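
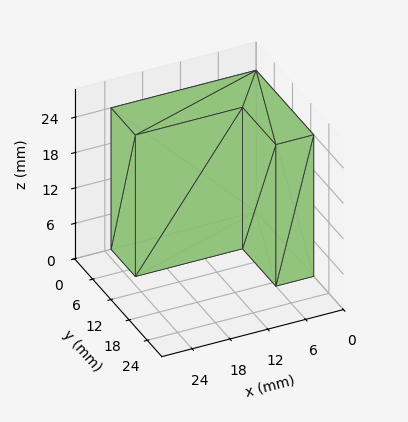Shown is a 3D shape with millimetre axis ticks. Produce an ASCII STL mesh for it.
Reading the render: the shape is an L-shaped prism: outer 23 × 19 mm, arm thicknesses ≈ 8 mm (horizontal) and 6 mm (vertical), extruded 24 mm in z (dimensions read to the nearest mm from the axis ticks). For the STL, each face is triangulated and given an outward normal.

solid part
  facet normal 0.0000 0.0000 -1.0000
    outer loop
      vertex 23.0 8.0 0.0
      vertex 23.0 0.0 0.0
      vertex 0.0 0.0 0.0
    endloop
  endfacet
  facet normal 0.0000 0.0000 -1.0000
    outer loop
      vertex 6.0 8.0 0.0
      vertex 23.0 8.0 0.0
      vertex 0.0 0.0 0.0
    endloop
  endfacet
  facet normal 0.0000 0.0000 -1.0000
    outer loop
      vertex 6.0 19.0 0.0
      vertex 6.0 8.0 0.0
      vertex 0.0 0.0 0.0
    endloop
  endfacet
  facet normal 0.0000 0.0000 -1.0000
    outer loop
      vertex 0.0 19.0 0.0
      vertex 6.0 19.0 0.0
      vertex 0.0 0.0 0.0
    endloop
  endfacet
  facet normal 0.0000 0.0000 1.0000
    outer loop
      vertex 0.0 0.0 24.0
      vertex 23.0 0.0 24.0
      vertex 23.0 8.0 24.0
    endloop
  endfacet
  facet normal 0.0000 0.0000 1.0000
    outer loop
      vertex 0.0 0.0 24.0
      vertex 23.0 8.0 24.0
      vertex 6.0 8.0 24.0
    endloop
  endfacet
  facet normal 0.0000 0.0000 1.0000
    outer loop
      vertex 0.0 0.0 24.0
      vertex 6.0 8.0 24.0
      vertex 6.0 19.0 24.0
    endloop
  endfacet
  facet normal 0.0000 0.0000 1.0000
    outer loop
      vertex 0.0 0.0 24.0
      vertex 6.0 19.0 24.0
      vertex 0.0 19.0 24.0
    endloop
  endfacet
  facet normal 0.0000 -1.0000 0.0000
    outer loop
      vertex 0.0 0.0 0.0
      vertex 23.0 0.0 0.0
      vertex 23.0 0.0 24.0
    endloop
  endfacet
  facet normal 0.0000 -1.0000 0.0000
    outer loop
      vertex 0.0 0.0 0.0
      vertex 23.0 0.0 24.0
      vertex 0.0 0.0 24.0
    endloop
  endfacet
  facet normal 1.0000 0.0000 0.0000
    outer loop
      vertex 23.0 0.0 0.0
      vertex 23.0 8.0 0.0
      vertex 23.0 8.0 24.0
    endloop
  endfacet
  facet normal 1.0000 0.0000 0.0000
    outer loop
      vertex 23.0 0.0 0.0
      vertex 23.0 8.0 24.0
      vertex 23.0 0.0 24.0
    endloop
  endfacet
  facet normal 0.0000 1.0000 0.0000
    outer loop
      vertex 23.0 8.0 0.0
      vertex 6.0 8.0 0.0
      vertex 6.0 8.0 24.0
    endloop
  endfacet
  facet normal 0.0000 1.0000 0.0000
    outer loop
      vertex 23.0 8.0 0.0
      vertex 6.0 8.0 24.0
      vertex 23.0 8.0 24.0
    endloop
  endfacet
  facet normal 1.0000 0.0000 0.0000
    outer loop
      vertex 6.0 8.0 0.0
      vertex 6.0 19.0 0.0
      vertex 6.0 19.0 24.0
    endloop
  endfacet
  facet normal 1.0000 0.0000 0.0000
    outer loop
      vertex 6.0 8.0 0.0
      vertex 6.0 19.0 24.0
      vertex 6.0 8.0 24.0
    endloop
  endfacet
  facet normal 0.0000 1.0000 0.0000
    outer loop
      vertex 6.0 19.0 0.0
      vertex 0.0 19.0 0.0
      vertex 0.0 19.0 24.0
    endloop
  endfacet
  facet normal 0.0000 1.0000 0.0000
    outer loop
      vertex 6.0 19.0 0.0
      vertex 0.0 19.0 24.0
      vertex 6.0 19.0 24.0
    endloop
  endfacet
  facet normal -1.0000 0.0000 0.0000
    outer loop
      vertex 0.0 19.0 0.0
      vertex 0.0 0.0 0.0
      vertex 0.0 0.0 24.0
    endloop
  endfacet
  facet normal -1.0000 0.0000 0.0000
    outer loop
      vertex 0.0 19.0 0.0
      vertex 0.0 0.0 24.0
      vertex 0.0 19.0 24.0
    endloop
  endfacet
endsolid part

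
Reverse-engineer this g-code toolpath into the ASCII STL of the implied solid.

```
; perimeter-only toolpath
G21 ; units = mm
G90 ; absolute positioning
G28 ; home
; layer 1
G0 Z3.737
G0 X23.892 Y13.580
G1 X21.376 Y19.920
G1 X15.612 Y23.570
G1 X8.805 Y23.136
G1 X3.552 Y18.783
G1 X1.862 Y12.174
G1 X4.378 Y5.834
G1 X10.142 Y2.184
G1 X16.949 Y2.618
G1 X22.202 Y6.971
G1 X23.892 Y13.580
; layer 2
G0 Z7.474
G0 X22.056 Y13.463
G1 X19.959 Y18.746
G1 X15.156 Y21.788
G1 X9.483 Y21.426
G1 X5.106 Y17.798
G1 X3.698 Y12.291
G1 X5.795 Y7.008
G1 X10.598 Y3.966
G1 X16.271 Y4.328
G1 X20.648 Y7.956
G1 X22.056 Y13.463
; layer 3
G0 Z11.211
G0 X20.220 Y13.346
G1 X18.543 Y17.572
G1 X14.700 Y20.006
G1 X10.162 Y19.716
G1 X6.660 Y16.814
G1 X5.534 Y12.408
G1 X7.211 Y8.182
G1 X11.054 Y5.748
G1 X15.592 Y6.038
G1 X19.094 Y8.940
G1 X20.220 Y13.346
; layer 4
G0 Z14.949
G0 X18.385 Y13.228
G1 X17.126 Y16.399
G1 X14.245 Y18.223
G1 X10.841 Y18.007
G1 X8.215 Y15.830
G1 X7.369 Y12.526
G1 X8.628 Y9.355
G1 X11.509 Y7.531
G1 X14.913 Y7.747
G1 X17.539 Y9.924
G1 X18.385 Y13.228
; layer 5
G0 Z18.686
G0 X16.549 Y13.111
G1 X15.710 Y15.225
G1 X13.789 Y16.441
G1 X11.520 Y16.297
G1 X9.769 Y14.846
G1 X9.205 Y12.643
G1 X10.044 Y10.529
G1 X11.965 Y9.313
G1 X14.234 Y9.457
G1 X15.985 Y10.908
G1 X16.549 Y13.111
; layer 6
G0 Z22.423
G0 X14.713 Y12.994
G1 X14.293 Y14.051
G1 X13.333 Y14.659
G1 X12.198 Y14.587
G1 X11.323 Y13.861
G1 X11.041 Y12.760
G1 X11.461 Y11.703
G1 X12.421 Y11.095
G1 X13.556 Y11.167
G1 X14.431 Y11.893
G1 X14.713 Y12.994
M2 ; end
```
solid part
  facet normal 0.0000 0.0000 -1.0000
    outer loop
      vertex 16.068 25.352 0.000
      vertex 22.792 21.094 0.000
      vertex 25.728 13.697 0.000
    endloop
  endfacet
  facet normal 0.0000 0.0000 -1.0000
    outer loop
      vertex 8.126 24.846 0.000
      vertex 16.068 25.352 0.000
      vertex 25.728 13.697 0.000
    endloop
  endfacet
  facet normal 0.0000 0.0000 -1.0000
    outer loop
      vertex 1.998 19.767 0.000
      vertex 8.126 24.846 0.000
      vertex 25.728 13.697 0.000
    endloop
  endfacet
  facet normal 0.0000 0.0000 -1.0000
    outer loop
      vertex 0.026 12.057 0.000
      vertex 1.998 19.767 0.000
      vertex 25.728 13.697 0.000
    endloop
  endfacet
  facet normal 0.0000 0.0000 -1.0000
    outer loop
      vertex 2.962 4.660 0.000
      vertex 0.026 12.057 0.000
      vertex 25.728 13.697 0.000
    endloop
  endfacet
  facet normal 0.0000 0.0000 -1.0000
    outer loop
      vertex 9.686 0.402 0.000
      vertex 2.962 4.660 0.000
      vertex 25.728 13.697 0.000
    endloop
  endfacet
  facet normal 0.0000 0.0000 -1.0000
    outer loop
      vertex 17.628 0.908 0.000
      vertex 9.686 0.402 0.000
      vertex 25.728 13.697 0.000
    endloop
  endfacet
  facet normal 0.0000 0.0000 -1.0000
    outer loop
      vertex 23.756 5.987 0.000
      vertex 17.628 0.908 0.000
      vertex 25.728 13.697 0.000
    endloop
  endfacet
  facet normal 0.8418 0.3341 0.4240
    outer loop
      vertex 25.728 13.697 0.000
      vertex 22.792 21.094 0.000
      vertex 12.877 12.877 26.160
    endloop
  endfacet
  facet normal 0.4845 0.7652 0.4240
    outer loop
      vertex 22.792 21.094 0.000
      vertex 16.068 25.352 0.000
      vertex 12.877 12.877 26.160
    endloop
  endfacet
  facet normal -0.0576 0.9038 0.4240
    outer loop
      vertex 16.068 25.352 0.000
      vertex 8.126 24.846 0.000
      vertex 12.877 12.877 26.160
    endloop
  endfacet
  facet normal -0.5779 0.6973 0.4240
    outer loop
      vertex 8.126 24.846 0.000
      vertex 1.998 19.767 0.000
      vertex 12.877 12.877 26.160
    endloop
  endfacet
  facet normal -0.8774 0.2244 0.4240
    outer loop
      vertex 1.998 19.767 0.000
      vertex 0.026 12.057 0.000
      vertex 12.877 12.877 26.160
    endloop
  endfacet
  facet normal -0.8418 -0.3341 0.4240
    outer loop
      vertex 0.026 12.057 0.000
      vertex 2.962 4.660 0.000
      vertex 12.877 12.877 26.160
    endloop
  endfacet
  facet normal -0.4845 -0.7652 0.4240
    outer loop
      vertex 2.962 4.660 0.000
      vertex 9.686 0.402 0.000
      vertex 12.877 12.877 26.160
    endloop
  endfacet
  facet normal 0.0576 -0.9038 0.4240
    outer loop
      vertex 9.686 0.402 0.000
      vertex 17.628 0.908 0.000
      vertex 12.877 12.877 26.160
    endloop
  endfacet
  facet normal 0.5779 -0.6973 0.4240
    outer loop
      vertex 17.628 0.908 0.000
      vertex 23.756 5.987 0.000
      vertex 12.877 12.877 26.160
    endloop
  endfacet
  facet normal 0.8774 -0.2244 0.4240
    outer loop
      vertex 23.756 5.987 0.000
      vertex 25.728 13.697 0.000
      vertex 12.877 12.877 26.160
    endloop
  endfacet
endsolid part

The G0 Z moves step by Δz≈3.737 mm. The G1 loops shrink linearly with z, so the solid tapers from its base footprint up to z≈26.2. Closing with a flat bottom cap and the tapered top and triangulating gives 18 facets — a regular 10-sided pyramid, base circumscribed radius ≈ 12.9 mm, apex at z ≈ 26.2 mm.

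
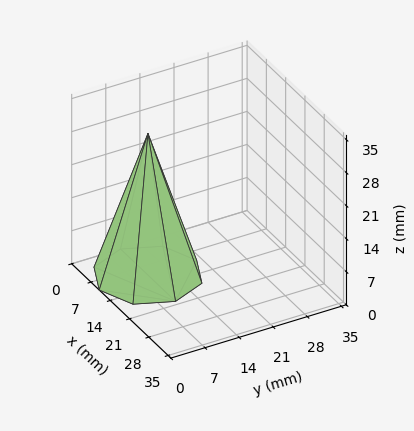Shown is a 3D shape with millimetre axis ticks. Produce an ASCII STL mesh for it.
Reading the render: the shape is a regular 8-sided pyramid, base circumscribed radius ≈ 10 mm, apex at z ≈ 30 mm (dimensions read to the nearest mm from the axis ticks). For the STL, each face is triangulated and given an outward normal.

solid part
  facet normal 0.0000 0.0000 -1.0000
    outer loop
      vertex 10.00 20.00 0.00
      vertex 17.07 17.07 0.00
      vertex 20.00 10.00 0.00
    endloop
  endfacet
  facet normal 0.0000 0.0000 -1.0000
    outer loop
      vertex 2.93 17.07 0.00
      vertex 10.00 20.00 0.00
      vertex 20.00 10.00 0.00
    endloop
  endfacet
  facet normal 0.0000 0.0000 -1.0000
    outer loop
      vertex 0.00 10.00 0.00
      vertex 2.93 17.07 0.00
      vertex 20.00 10.00 0.00
    endloop
  endfacet
  facet normal 0.0000 0.0000 -1.0000
    outer loop
      vertex 2.93 2.93 0.00
      vertex 0.00 10.00 0.00
      vertex 20.00 10.00 0.00
    endloop
  endfacet
  facet normal 0.0000 0.0000 -1.0000
    outer loop
      vertex 10.00 0.00 0.00
      vertex 2.93 2.93 0.00
      vertex 20.00 10.00 0.00
    endloop
  endfacet
  facet normal 0.0000 0.0000 -1.0000
    outer loop
      vertex 17.07 2.93 0.00
      vertex 10.00 0.00 0.00
      vertex 20.00 10.00 0.00
    endloop
  endfacet
  facet normal 0.8829 0.3659 0.2943
    outer loop
      vertex 20.00 10.00 0.00
      vertex 17.07 17.07 0.00
      vertex 10.00 10.00 30.00
    endloop
  endfacet
  facet normal 0.3659 0.8829 0.2943
    outer loop
      vertex 17.07 17.07 0.00
      vertex 10.00 20.00 0.00
      vertex 10.00 10.00 30.00
    endloop
  endfacet
  facet normal -0.3659 0.8829 0.2943
    outer loop
      vertex 10.00 20.00 0.00
      vertex 2.93 17.07 0.00
      vertex 10.00 10.00 30.00
    endloop
  endfacet
  facet normal -0.8829 0.3659 0.2943
    outer loop
      vertex 2.93 17.07 0.00
      vertex 0.00 10.00 0.00
      vertex 10.00 10.00 30.00
    endloop
  endfacet
  facet normal -0.8829 -0.3659 0.2943
    outer loop
      vertex 0.00 10.00 0.00
      vertex 2.93 2.93 0.00
      vertex 10.00 10.00 30.00
    endloop
  endfacet
  facet normal -0.3659 -0.8829 0.2943
    outer loop
      vertex 2.93 2.93 0.00
      vertex 10.00 0.00 0.00
      vertex 10.00 10.00 30.00
    endloop
  endfacet
  facet normal 0.3659 -0.8829 0.2943
    outer loop
      vertex 10.00 0.00 0.00
      vertex 17.07 2.93 0.00
      vertex 10.00 10.00 30.00
    endloop
  endfacet
  facet normal 0.8829 -0.3659 0.2943
    outer loop
      vertex 17.07 2.93 0.00
      vertex 20.00 10.00 0.00
      vertex 10.00 10.00 30.00
    endloop
  endfacet
endsolid part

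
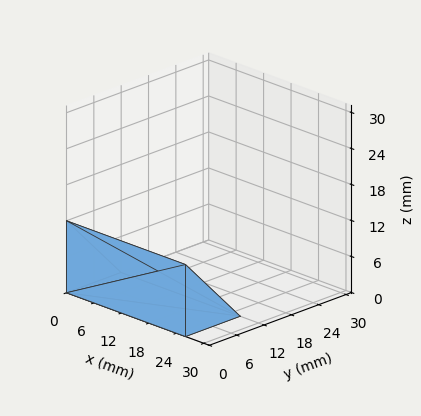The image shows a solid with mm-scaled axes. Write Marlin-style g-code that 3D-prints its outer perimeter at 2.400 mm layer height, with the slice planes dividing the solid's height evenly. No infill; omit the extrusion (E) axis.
Reading the render: the shape is a wedge (ramp): 26 × 12 mm base, rising to 12 mm along the y=0 edge and sloping linearly to z=0 at y=12 (dimensions read to the nearest mm from the axis ticks). For the g-code, the solid's height is divided into equal slices at the stated Δz and each level perimeter traced with G1 moves after a G0 lift.

; perimeter-only toolpath
G21 ; units = mm
G90 ; absolute positioning
G28 ; home
; layer 1
G0 Z2.400
G0 X0.000 Y0.000
G1 X26.000 Y0.000
G1 X26.000 Y9.600
G1 X0.000 Y9.600
G1 X0.000 Y0.000
; layer 2
G0 Z4.800
G0 X0.000 Y0.000
G1 X26.000 Y0.000
G1 X26.000 Y7.200
G1 X0.000 Y7.200
G1 X0.000 Y0.000
; layer 3
G0 Z7.200
G0 X0.000 Y0.000
G1 X26.000 Y0.000
G1 X26.000 Y4.800
G1 X0.000 Y4.800
G1 X0.000 Y0.000
; layer 4
G0 Z9.600
G0 X0.000 Y0.000
G1 X26.000 Y0.000
G1 X26.000 Y2.400
G1 X0.000 Y2.400
G1 X0.000 Y0.000
M2 ; end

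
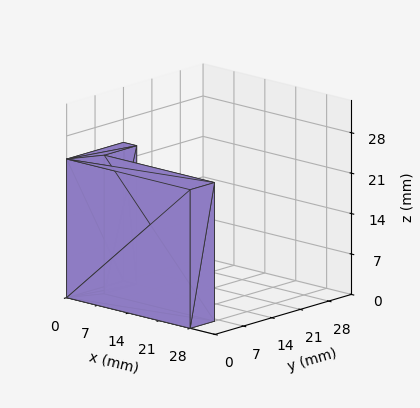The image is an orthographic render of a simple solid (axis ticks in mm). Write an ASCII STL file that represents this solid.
Reading the render: the shape is an L-shaped prism: outer 28 × 14 mm, arm thicknesses ≈ 6 mm (horizontal) and 3 mm (vertical), extruded 24 mm in z (dimensions read to the nearest mm from the axis ticks). For the STL, each face is triangulated and given an outward normal.

solid part
  facet normal 0.0000 0.0000 -1.0000
    outer loop
      vertex 28.00 6.00 0.00
      vertex 28.00 0.00 0.00
      vertex 0.00 0.00 0.00
    endloop
  endfacet
  facet normal 0.0000 0.0000 -1.0000
    outer loop
      vertex 3.00 6.00 0.00
      vertex 28.00 6.00 0.00
      vertex 0.00 0.00 0.00
    endloop
  endfacet
  facet normal 0.0000 0.0000 -1.0000
    outer loop
      vertex 3.00 14.00 0.00
      vertex 3.00 6.00 0.00
      vertex 0.00 0.00 0.00
    endloop
  endfacet
  facet normal 0.0000 0.0000 -1.0000
    outer loop
      vertex 0.00 14.00 0.00
      vertex 3.00 14.00 0.00
      vertex 0.00 0.00 0.00
    endloop
  endfacet
  facet normal 0.0000 0.0000 1.0000
    outer loop
      vertex 0.00 0.00 24.00
      vertex 28.00 0.00 24.00
      vertex 28.00 6.00 24.00
    endloop
  endfacet
  facet normal 0.0000 0.0000 1.0000
    outer loop
      vertex 0.00 0.00 24.00
      vertex 28.00 6.00 24.00
      vertex 3.00 6.00 24.00
    endloop
  endfacet
  facet normal 0.0000 0.0000 1.0000
    outer loop
      vertex 0.00 0.00 24.00
      vertex 3.00 6.00 24.00
      vertex 3.00 14.00 24.00
    endloop
  endfacet
  facet normal 0.0000 0.0000 1.0000
    outer loop
      vertex 0.00 0.00 24.00
      vertex 3.00 14.00 24.00
      vertex 0.00 14.00 24.00
    endloop
  endfacet
  facet normal 0.0000 -1.0000 0.0000
    outer loop
      vertex 0.00 0.00 0.00
      vertex 28.00 0.00 0.00
      vertex 28.00 0.00 24.00
    endloop
  endfacet
  facet normal 0.0000 -1.0000 0.0000
    outer loop
      vertex 0.00 0.00 0.00
      vertex 28.00 0.00 24.00
      vertex 0.00 0.00 24.00
    endloop
  endfacet
  facet normal 1.0000 0.0000 0.0000
    outer loop
      vertex 28.00 0.00 0.00
      vertex 28.00 6.00 0.00
      vertex 28.00 6.00 24.00
    endloop
  endfacet
  facet normal 1.0000 0.0000 0.0000
    outer loop
      vertex 28.00 0.00 0.00
      vertex 28.00 6.00 24.00
      vertex 28.00 0.00 24.00
    endloop
  endfacet
  facet normal 0.0000 1.0000 0.0000
    outer loop
      vertex 28.00 6.00 0.00
      vertex 3.00 6.00 0.00
      vertex 3.00 6.00 24.00
    endloop
  endfacet
  facet normal 0.0000 1.0000 0.0000
    outer loop
      vertex 28.00 6.00 0.00
      vertex 3.00 6.00 24.00
      vertex 28.00 6.00 24.00
    endloop
  endfacet
  facet normal 1.0000 0.0000 0.0000
    outer loop
      vertex 3.00 6.00 0.00
      vertex 3.00 14.00 0.00
      vertex 3.00 14.00 24.00
    endloop
  endfacet
  facet normal 1.0000 0.0000 0.0000
    outer loop
      vertex 3.00 6.00 0.00
      vertex 3.00 14.00 24.00
      vertex 3.00 6.00 24.00
    endloop
  endfacet
  facet normal 0.0000 1.0000 0.0000
    outer loop
      vertex 3.00 14.00 0.00
      vertex 0.00 14.00 0.00
      vertex 0.00 14.00 24.00
    endloop
  endfacet
  facet normal 0.0000 1.0000 0.0000
    outer loop
      vertex 3.00 14.00 0.00
      vertex 0.00 14.00 24.00
      vertex 3.00 14.00 24.00
    endloop
  endfacet
  facet normal -1.0000 0.0000 0.0000
    outer loop
      vertex 0.00 14.00 0.00
      vertex 0.00 0.00 0.00
      vertex 0.00 0.00 24.00
    endloop
  endfacet
  facet normal -1.0000 0.0000 0.0000
    outer loop
      vertex 0.00 14.00 0.00
      vertex 0.00 0.00 24.00
      vertex 0.00 14.00 24.00
    endloop
  endfacet
endsolid part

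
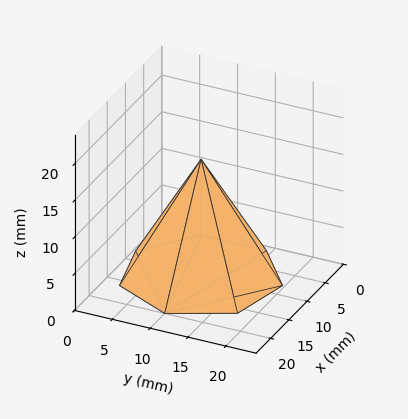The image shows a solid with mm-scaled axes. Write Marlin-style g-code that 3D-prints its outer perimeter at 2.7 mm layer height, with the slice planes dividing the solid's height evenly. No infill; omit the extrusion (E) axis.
Reading the render: the shape is a regular 7-sided pyramid, base circumscribed radius ≈ 10 mm, apex at z ≈ 16 mm (dimensions read to the nearest mm from the axis ticks). For the g-code, the solid's height is divided into equal slices at the stated Δz and each level perimeter traced with G1 moves after a G0 lift.

; perimeter-only toolpath
G21 ; units = mm
G90 ; absolute positioning
G28 ; home
; layer 1
G0 Z2.7
G0 X18.3 Y10.0
G1 X15.2 Y16.5
G1 X8.2 Y18.1
G1 X2.5 Y13.6
G1 X2.5 Y6.4
G1 X8.2 Y1.9
G1 X15.2 Y3.5
G1 X18.3 Y10.0
; layer 2
G0 Z5.3
G0 X16.7 Y10.0
G1 X14.1 Y15.2
G1 X8.5 Y16.5
G1 X4.0 Y12.9
G1 X4.0 Y7.1
G1 X8.5 Y3.5
G1 X14.1 Y4.8
G1 X16.7 Y10.0
; layer 3
G0 Z8.0
G0 X15.0 Y10.0
G1 X13.1 Y13.9
G1 X8.9 Y14.8
G1 X5.5 Y12.2
G1 X5.5 Y7.8
G1 X8.9 Y5.2
G1 X13.1 Y6.1
G1 X15.0 Y10.0
; layer 4
G0 Z10.7
G0 X13.3 Y10.0
G1 X12.1 Y12.6
G1 X9.3 Y13.2
G1 X7.0 Y11.4
G1 X7.0 Y8.6
G1 X9.3 Y6.8
G1 X12.1 Y7.4
G1 X13.3 Y10.0
; layer 5
G0 Z13.3
G0 X11.7 Y10.0
G1 X11.0 Y11.3
G1 X9.6 Y11.6
G1 X8.5 Y10.7
G1 X8.5 Y9.3
G1 X9.6 Y8.4
G1 X11.0 Y8.7
G1 X11.7 Y10.0
M2 ; end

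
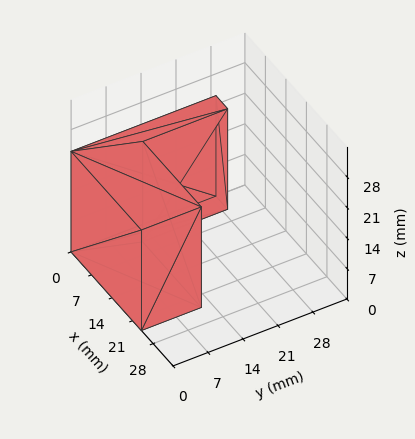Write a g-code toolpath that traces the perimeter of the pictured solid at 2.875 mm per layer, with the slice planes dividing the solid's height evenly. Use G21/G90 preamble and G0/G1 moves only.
Reading the render: the shape is an L-shaped prism: outer 24 × 29 mm, arm thicknesses ≈ 12 mm (horizontal) and 4 mm (vertical), extruded 23 mm in z (dimensions read to the nearest mm from the axis ticks). For the g-code, the solid's height is divided into equal slices at the stated Δz and each level perimeter traced with G1 moves after a G0 lift.

; perimeter-only toolpath
G21 ; units = mm
G90 ; absolute positioning
G28 ; home
; layer 1
G0 Z2.875
G0 X0.000 Y0.000
G1 X24.000 Y0.000
G1 X24.000 Y12.000
G1 X4.000 Y12.000
G1 X4.000 Y29.000
G1 X0.000 Y29.000
G1 X0.000 Y0.000
; layer 2
G0 Z5.750
G0 X0.000 Y0.000
G1 X24.000 Y0.000
G1 X24.000 Y12.000
G1 X4.000 Y12.000
G1 X4.000 Y29.000
G1 X0.000 Y29.000
G1 X0.000 Y0.000
; layer 3
G0 Z8.625
G0 X0.000 Y0.000
G1 X24.000 Y0.000
G1 X24.000 Y12.000
G1 X4.000 Y12.000
G1 X4.000 Y29.000
G1 X0.000 Y29.000
G1 X0.000 Y0.000
; layer 4
G0 Z11.500
G0 X0.000 Y0.000
G1 X24.000 Y0.000
G1 X24.000 Y12.000
G1 X4.000 Y12.000
G1 X4.000 Y29.000
G1 X0.000 Y29.000
G1 X0.000 Y0.000
; layer 5
G0 Z14.375
G0 X0.000 Y0.000
G1 X24.000 Y0.000
G1 X24.000 Y12.000
G1 X4.000 Y12.000
G1 X4.000 Y29.000
G1 X0.000 Y29.000
G1 X0.000 Y0.000
; layer 6
G0 Z17.250
G0 X0.000 Y0.000
G1 X24.000 Y0.000
G1 X24.000 Y12.000
G1 X4.000 Y12.000
G1 X4.000 Y29.000
G1 X0.000 Y29.000
G1 X0.000 Y0.000
; layer 7
G0 Z20.125
G0 X0.000 Y0.000
G1 X24.000 Y0.000
G1 X24.000 Y12.000
G1 X4.000 Y12.000
G1 X4.000 Y29.000
G1 X0.000 Y29.000
G1 X0.000 Y0.000
; layer 8
G0 Z23.000
G0 X0.000 Y0.000
G1 X24.000 Y0.000
G1 X24.000 Y12.000
G1 X4.000 Y12.000
G1 X4.000 Y29.000
G1 X0.000 Y29.000
G1 X0.000 Y0.000
M2 ; end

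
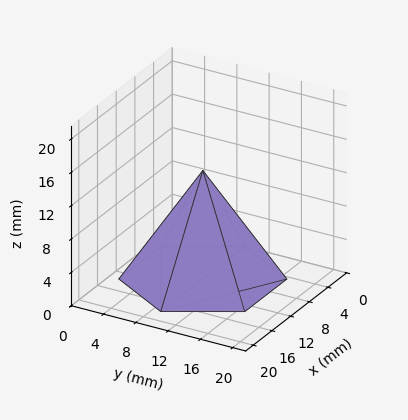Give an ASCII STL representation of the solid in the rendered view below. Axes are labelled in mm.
Reading the render: the shape is a regular 6-sided pyramid, base circumscribed radius ≈ 9 mm, apex at z ≈ 13 mm (dimensions read to the nearest mm from the axis ticks). For the STL, each face is triangulated and given an outward normal.

solid part
  facet normal 0.0000 0.0000 -1.0000
    outer loop
      vertex 4.500 16.794 0.000
      vertex 13.500 16.794 0.000
      vertex 18.000 9.000 0.000
    endloop
  endfacet
  facet normal 0.0000 0.0000 -1.0000
    outer loop
      vertex 0.000 9.000 0.000
      vertex 4.500 16.794 0.000
      vertex 18.000 9.000 0.000
    endloop
  endfacet
  facet normal 0.0000 0.0000 -1.0000
    outer loop
      vertex 4.500 1.206 0.000
      vertex 0.000 9.000 0.000
      vertex 18.000 9.000 0.000
    endloop
  endfacet
  facet normal 0.0000 0.0000 -1.0000
    outer loop
      vertex 13.500 1.206 0.000
      vertex 4.500 1.206 0.000
      vertex 18.000 9.000 0.000
    endloop
  endfacet
  facet normal 0.7428 0.4288 0.5142
    outer loop
      vertex 18.000 9.000 0.000
      vertex 13.500 16.794 0.000
      vertex 9.000 9.000 13.000
    endloop
  endfacet
  facet normal 0.0000 0.8577 0.5142
    outer loop
      vertex 13.500 16.794 0.000
      vertex 4.500 16.794 0.000
      vertex 9.000 9.000 13.000
    endloop
  endfacet
  facet normal -0.7428 0.4288 0.5142
    outer loop
      vertex 4.500 16.794 0.000
      vertex 0.000 9.000 0.000
      vertex 9.000 9.000 13.000
    endloop
  endfacet
  facet normal -0.7428 -0.4288 0.5142
    outer loop
      vertex 0.000 9.000 0.000
      vertex 4.500 1.206 0.000
      vertex 9.000 9.000 13.000
    endloop
  endfacet
  facet normal 0.0000 -0.8577 0.5142
    outer loop
      vertex 4.500 1.206 0.000
      vertex 13.500 1.206 0.000
      vertex 9.000 9.000 13.000
    endloop
  endfacet
  facet normal 0.7428 -0.4288 0.5142
    outer loop
      vertex 13.500 1.206 0.000
      vertex 18.000 9.000 0.000
      vertex 9.000 9.000 13.000
    endloop
  endfacet
endsolid part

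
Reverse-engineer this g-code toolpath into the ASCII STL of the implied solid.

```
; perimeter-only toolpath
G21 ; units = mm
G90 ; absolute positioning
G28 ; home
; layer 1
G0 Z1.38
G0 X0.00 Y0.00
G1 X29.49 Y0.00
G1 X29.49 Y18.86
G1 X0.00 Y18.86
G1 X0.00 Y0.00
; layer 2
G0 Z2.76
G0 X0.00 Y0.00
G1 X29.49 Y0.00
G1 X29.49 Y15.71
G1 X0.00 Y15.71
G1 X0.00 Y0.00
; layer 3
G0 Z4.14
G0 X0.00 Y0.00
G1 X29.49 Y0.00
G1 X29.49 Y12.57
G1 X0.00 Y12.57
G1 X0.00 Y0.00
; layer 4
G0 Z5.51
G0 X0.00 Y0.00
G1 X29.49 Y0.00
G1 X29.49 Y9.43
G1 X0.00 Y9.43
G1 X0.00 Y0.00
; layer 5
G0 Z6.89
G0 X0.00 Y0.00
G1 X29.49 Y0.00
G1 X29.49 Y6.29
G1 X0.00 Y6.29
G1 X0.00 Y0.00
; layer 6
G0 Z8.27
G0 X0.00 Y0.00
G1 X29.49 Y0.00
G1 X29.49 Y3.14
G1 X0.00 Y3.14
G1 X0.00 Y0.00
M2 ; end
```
solid part
  facet normal 0.0000 0.0000 -1.0000
    outer loop
      vertex 29.49 22.00 0.00
      vertex 29.49 0.00 0.00
      vertex 0.00 0.00 0.00
    endloop
  endfacet
  facet normal 0.0000 0.0000 -1.0000
    outer loop
      vertex 0.00 22.00 0.00
      vertex 29.49 22.00 0.00
      vertex 0.00 0.00 0.00
    endloop
  endfacet
  facet normal 0.0000 -1.0000 0.0000
    outer loop
      vertex 0.00 0.00 0.00
      vertex 29.49 0.00 0.00
      vertex 29.49 0.00 9.65
    endloop
  endfacet
  facet normal 0.0000 -1.0000 0.0000
    outer loop
      vertex 0.00 0.00 0.00
      vertex 29.49 0.00 9.65
      vertex 0.00 0.00 9.65
    endloop
  endfacet
  facet normal 0.0000 0.4017 0.9158
    outer loop
      vertex 0.00 0.00 9.65
      vertex 29.49 0.00 9.65
      vertex 29.49 22.00 0.00
    endloop
  endfacet
  facet normal 0.0000 0.4017 0.9158
    outer loop
      vertex 0.00 0.00 9.65
      vertex 29.49 22.00 0.00
      vertex 0.00 22.00 0.00
    endloop
  endfacet
  facet normal -1.0000 0.0000 0.0000
    outer loop
      vertex 0.00 0.00 9.65
      vertex 0.00 22.00 0.00
      vertex 0.00 0.00 0.00
    endloop
  endfacet
  facet normal 1.0000 0.0000 0.0000
    outer loop
      vertex 29.49 0.00 0.00
      vertex 29.49 22.00 0.00
      vertex 29.49 0.00 9.65
    endloop
  endfacet
endsolid part

The G0 Z moves step by Δz≈1.38 mm. The G1 loops shrink linearly with z, so the solid tapers from its base footprint up to z≈9.65. Closing with a flat bottom cap and the tapered top and triangulating gives 8 facets — a wedge (ramp): 29.5 × 22 mm base, rising to 9.65 mm along the y=0 edge and sloping linearly to z=0 at y=22.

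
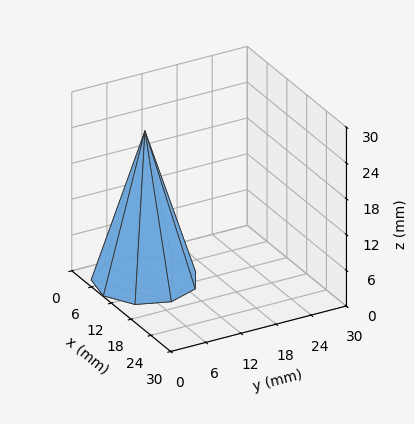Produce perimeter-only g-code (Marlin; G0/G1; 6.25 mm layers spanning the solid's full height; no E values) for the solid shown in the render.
Reading the render: the shape is a regular 9-sided pyramid, base circumscribed radius ≈ 8 mm, apex at z ≈ 25 mm (dimensions read to the nearest mm from the axis ticks). For the g-code, the solid's height is divided into equal slices at the stated Δz and each level perimeter traced with G1 moves after a G0 lift.

; perimeter-only toolpath
G21 ; units = mm
G90 ; absolute positioning
G28 ; home
; layer 1
G0 Z6.25
G0 X14.00 Y8.00
G1 X12.60 Y11.86
G1 X9.04 Y13.91
G1 X5.00 Y13.20
G1 X2.36 Y10.05
G1 X2.36 Y5.95
G1 X5.00 Y2.80
G1 X9.04 Y2.09
G1 X12.60 Y4.14
G1 X14.00 Y8.00
; layer 2
G0 Z12.50
G0 X12.00 Y8.00
G1 X11.07 Y10.57
G1 X8.70 Y11.94
G1 X6.00 Y11.46
G1 X4.24 Y9.37
G1 X4.24 Y6.63
G1 X6.00 Y4.54
G1 X8.70 Y4.06
G1 X11.07 Y5.43
G1 X12.00 Y8.00
; layer 3
G0 Z18.75
G0 X10.00 Y8.00
G1 X9.53 Y9.29
G1 X8.35 Y9.97
G1 X7.00 Y9.73
G1 X6.12 Y8.69
G1 X6.12 Y7.31
G1 X7.00 Y6.27
G1 X8.35 Y6.03
G1 X9.53 Y6.71
G1 X10.00 Y8.00
M2 ; end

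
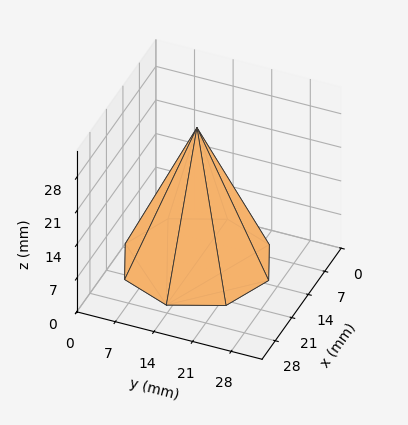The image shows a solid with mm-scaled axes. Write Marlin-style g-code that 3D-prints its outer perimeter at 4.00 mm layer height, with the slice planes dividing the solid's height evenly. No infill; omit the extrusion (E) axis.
Reading the render: the shape is a regular 8-sided pyramid, base circumscribed radius ≈ 13 mm, apex at z ≈ 28 mm (dimensions read to the nearest mm from the axis ticks). For the g-code, the solid's height is divided into equal slices at the stated Δz and each level perimeter traced with G1 moves after a G0 lift.

; perimeter-only toolpath
G21 ; units = mm
G90 ; absolute positioning
G28 ; home
; layer 1
G0 Z4.00
G0 X24.14 Y13.00
G1 X20.88 Y20.88
G1 X13.00 Y24.14
G1 X5.12 Y20.88
G1 X1.86 Y13.00
G1 X5.12 Y5.12
G1 X13.00 Y1.86
G1 X20.88 Y5.12
G1 X24.14 Y13.00
; layer 2
G0 Z8.00
G0 X22.29 Y13.00
G1 X19.56 Y19.56
G1 X13.00 Y22.29
G1 X6.44 Y19.56
G1 X3.71 Y13.00
G1 X6.44 Y6.44
G1 X13.00 Y3.71
G1 X19.56 Y6.44
G1 X22.29 Y13.00
; layer 3
G0 Z12.00
G0 X20.43 Y13.00
G1 X18.25 Y18.25
G1 X13.00 Y20.43
G1 X7.75 Y18.25
G1 X5.57 Y13.00
G1 X7.75 Y7.75
G1 X13.00 Y5.57
G1 X18.25 Y7.75
G1 X20.43 Y13.00
; layer 4
G0 Z16.00
G0 X18.57 Y13.00
G1 X16.94 Y16.94
G1 X13.00 Y18.57
G1 X9.06 Y16.94
G1 X7.43 Y13.00
G1 X9.06 Y9.06
G1 X13.00 Y7.43
G1 X16.94 Y9.06
G1 X18.57 Y13.00
; layer 5
G0 Z20.00
G0 X16.71 Y13.00
G1 X15.63 Y15.63
G1 X13.00 Y16.71
G1 X10.37 Y15.63
G1 X9.29 Y13.00
G1 X10.37 Y10.37
G1 X13.00 Y9.29
G1 X15.63 Y10.37
G1 X16.71 Y13.00
; layer 6
G0 Z24.00
G0 X14.86 Y13.00
G1 X14.31 Y14.31
G1 X13.00 Y14.86
G1 X11.69 Y14.31
G1 X11.14 Y13.00
G1 X11.69 Y11.69
G1 X13.00 Y11.14
G1 X14.31 Y11.69
G1 X14.86 Y13.00
M2 ; end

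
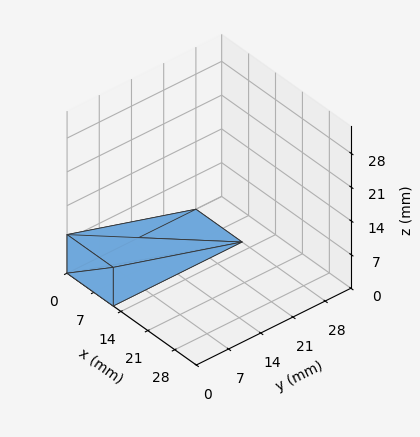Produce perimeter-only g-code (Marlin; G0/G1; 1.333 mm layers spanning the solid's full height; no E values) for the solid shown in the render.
Reading the render: the shape is a wedge (ramp): 12 × 28 mm base, rising to 8 mm along the y=0 edge and sloping linearly to z=0 at y=28 (dimensions read to the nearest mm from the axis ticks). For the g-code, the solid's height is divided into equal slices at the stated Δz and each level perimeter traced with G1 moves after a G0 lift.

; perimeter-only toolpath
G21 ; units = mm
G90 ; absolute positioning
G28 ; home
; layer 1
G0 Z1.333
G0 X0.000 Y0.000
G1 X12.000 Y0.000
G1 X12.000 Y23.333
G1 X0.000 Y23.333
G1 X0.000 Y0.000
; layer 2
G0 Z2.667
G0 X0.000 Y0.000
G1 X12.000 Y0.000
G1 X12.000 Y18.667
G1 X0.000 Y18.667
G1 X0.000 Y0.000
; layer 3
G0 Z4.000
G0 X0.000 Y0.000
G1 X12.000 Y0.000
G1 X12.000 Y14.000
G1 X0.000 Y14.000
G1 X0.000 Y0.000
; layer 4
G0 Z5.333
G0 X0.000 Y0.000
G1 X12.000 Y0.000
G1 X12.000 Y9.333
G1 X0.000 Y9.333
G1 X0.000 Y0.000
; layer 5
G0 Z6.667
G0 X0.000 Y0.000
G1 X12.000 Y0.000
G1 X12.000 Y4.667
G1 X0.000 Y4.667
G1 X0.000 Y0.000
M2 ; end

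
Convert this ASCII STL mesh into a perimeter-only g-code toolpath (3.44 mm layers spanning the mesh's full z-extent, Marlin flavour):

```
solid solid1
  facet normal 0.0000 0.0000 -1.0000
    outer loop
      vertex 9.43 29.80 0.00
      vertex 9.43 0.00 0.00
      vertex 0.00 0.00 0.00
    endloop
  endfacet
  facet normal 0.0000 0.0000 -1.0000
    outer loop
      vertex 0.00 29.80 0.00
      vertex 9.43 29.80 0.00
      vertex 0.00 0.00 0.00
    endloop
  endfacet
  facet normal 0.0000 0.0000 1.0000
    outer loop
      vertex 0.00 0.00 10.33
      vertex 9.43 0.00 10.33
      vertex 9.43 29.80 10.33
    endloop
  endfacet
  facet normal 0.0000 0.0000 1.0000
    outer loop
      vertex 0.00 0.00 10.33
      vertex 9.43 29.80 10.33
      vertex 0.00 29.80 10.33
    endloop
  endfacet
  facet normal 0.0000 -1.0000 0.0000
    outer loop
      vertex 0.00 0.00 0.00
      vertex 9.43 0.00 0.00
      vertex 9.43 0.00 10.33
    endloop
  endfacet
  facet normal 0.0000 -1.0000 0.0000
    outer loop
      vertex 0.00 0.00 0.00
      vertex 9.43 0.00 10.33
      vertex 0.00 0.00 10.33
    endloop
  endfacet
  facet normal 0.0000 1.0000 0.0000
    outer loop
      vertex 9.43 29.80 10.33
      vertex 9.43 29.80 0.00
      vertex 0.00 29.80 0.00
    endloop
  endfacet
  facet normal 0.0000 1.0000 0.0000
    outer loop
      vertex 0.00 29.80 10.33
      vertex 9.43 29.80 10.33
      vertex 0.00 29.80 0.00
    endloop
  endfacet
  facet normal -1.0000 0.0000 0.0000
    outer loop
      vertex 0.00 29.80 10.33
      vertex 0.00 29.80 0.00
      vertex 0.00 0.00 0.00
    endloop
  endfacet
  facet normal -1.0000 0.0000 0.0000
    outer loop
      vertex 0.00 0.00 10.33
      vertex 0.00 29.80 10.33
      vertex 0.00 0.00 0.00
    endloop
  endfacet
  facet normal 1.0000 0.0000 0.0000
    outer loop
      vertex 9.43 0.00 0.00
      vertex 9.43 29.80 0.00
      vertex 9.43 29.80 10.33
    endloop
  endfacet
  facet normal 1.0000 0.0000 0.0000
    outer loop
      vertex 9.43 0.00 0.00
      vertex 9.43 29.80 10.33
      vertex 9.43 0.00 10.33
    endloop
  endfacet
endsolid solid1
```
; perimeter-only toolpath
G21 ; units = mm
G90 ; absolute positioning
G28 ; home
; layer 1
G0 Z3.44
G0 X0.00 Y0.00
G1 X9.43 Y0.00
G1 X9.43 Y29.80
G1 X0.00 Y29.80
G1 X0.00 Y0.00
; layer 2
G0 Z6.89
G0 X0.00 Y0.00
G1 X9.43 Y0.00
G1 X9.43 Y29.80
G1 X0.00 Y29.80
G1 X0.00 Y0.00
; layer 3
G0 Z10.33
G0 X0.00 Y0.00
G1 X9.43 Y0.00
G1 X9.43 Y29.80
G1 X0.00 Y29.80
G1 X0.00 Y0.00
M2 ; end

The solid is a rectangular box, roughly 9.43 × 29.8 mm footprint and 10.3 mm tall. Slicing at Δz = 3.44 mm — 3 equal slices spanning the solid's height, so layer i sits at z = i·h/3 — gives 3 non-empty perimeters. Each is a 4-segment closed polygon; G0 lifts to the layer z and rapids to the start vertex, then G1 traces the edges.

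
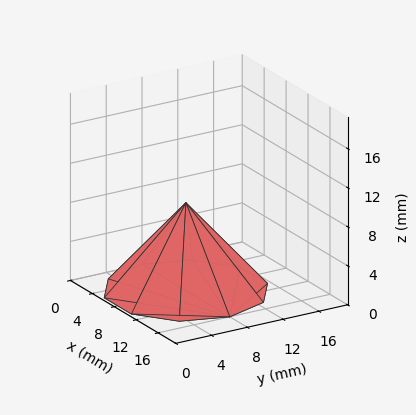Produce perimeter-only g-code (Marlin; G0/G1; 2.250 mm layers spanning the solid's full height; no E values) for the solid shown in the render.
Reading the render: the shape is a regular 10-sided pyramid, base circumscribed radius ≈ 8 mm, apex at z ≈ 9 mm (dimensions read to the nearest mm from the axis ticks). For the g-code, the solid's height is divided into equal slices at the stated Δz and each level perimeter traced with G1 moves after a G0 lift.

; perimeter-only toolpath
G21 ; units = mm
G90 ; absolute positioning
G28 ; home
; layer 1
G0 Z2.250
G0 X14.000 Y8.000
G1 X12.854 Y11.527
G1 X9.854 Y13.706
G1 X6.146 Y13.706
G1 X3.146 Y11.527
G1 X2.000 Y8.000
G1 X3.146 Y4.473
G1 X6.146 Y2.294
G1 X9.854 Y2.294
G1 X12.854 Y4.473
G1 X14.000 Y8.000
; layer 2
G0 Z4.500
G0 X12.000 Y8.000
G1 X11.236 Y10.351
G1 X9.236 Y11.804
G1 X6.764 Y11.804
G1 X4.764 Y10.351
G1 X4.000 Y8.000
G1 X4.764 Y5.649
G1 X6.764 Y4.196
G1 X9.236 Y4.196
G1 X11.236 Y5.649
G1 X12.000 Y8.000
; layer 3
G0 Z6.750
G0 X10.000 Y8.000
G1 X9.618 Y9.175
G1 X8.618 Y9.902
G1 X7.382 Y9.902
G1 X6.382 Y9.175
G1 X6.000 Y8.000
G1 X6.382 Y6.825
G1 X7.382 Y6.098
G1 X8.618 Y6.098
G1 X9.618 Y6.825
G1 X10.000 Y8.000
M2 ; end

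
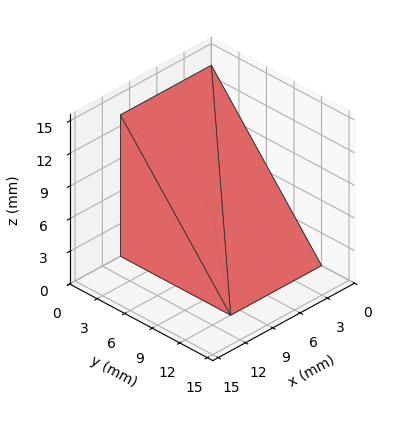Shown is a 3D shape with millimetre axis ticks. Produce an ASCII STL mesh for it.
Reading the render: the shape is a wedge (ramp): 10 × 12 mm base, rising to 13 mm along the y=0 edge and sloping linearly to z=0 at y=12 (dimensions read to the nearest mm from the axis ticks). For the STL, each face is triangulated and given an outward normal.

solid part
  facet normal 0.0000 0.0000 -1.0000
    outer loop
      vertex 10.0 12.0 0.0
      vertex 10.0 0.0 0.0
      vertex 0.0 0.0 0.0
    endloop
  endfacet
  facet normal 0.0000 0.0000 -1.0000
    outer loop
      vertex 0.0 12.0 0.0
      vertex 10.0 12.0 0.0
      vertex 0.0 0.0 0.0
    endloop
  endfacet
  facet normal 0.0000 -1.0000 0.0000
    outer loop
      vertex 0.0 0.0 0.0
      vertex 10.0 0.0 0.0
      vertex 10.0 0.0 13.0
    endloop
  endfacet
  facet normal 0.0000 -1.0000 0.0000
    outer loop
      vertex 0.0 0.0 0.0
      vertex 10.0 0.0 13.0
      vertex 0.0 0.0 13.0
    endloop
  endfacet
  facet normal 0.0000 0.7348 0.6783
    outer loop
      vertex 0.0 0.0 13.0
      vertex 10.0 0.0 13.0
      vertex 10.0 12.0 0.0
    endloop
  endfacet
  facet normal 0.0000 0.7348 0.6783
    outer loop
      vertex 0.0 0.0 13.0
      vertex 10.0 12.0 0.0
      vertex 0.0 12.0 0.0
    endloop
  endfacet
  facet normal -1.0000 0.0000 0.0000
    outer loop
      vertex 0.0 0.0 13.0
      vertex 0.0 12.0 0.0
      vertex 0.0 0.0 0.0
    endloop
  endfacet
  facet normal 1.0000 0.0000 0.0000
    outer loop
      vertex 10.0 0.0 0.0
      vertex 10.0 12.0 0.0
      vertex 10.0 0.0 13.0
    endloop
  endfacet
endsolid part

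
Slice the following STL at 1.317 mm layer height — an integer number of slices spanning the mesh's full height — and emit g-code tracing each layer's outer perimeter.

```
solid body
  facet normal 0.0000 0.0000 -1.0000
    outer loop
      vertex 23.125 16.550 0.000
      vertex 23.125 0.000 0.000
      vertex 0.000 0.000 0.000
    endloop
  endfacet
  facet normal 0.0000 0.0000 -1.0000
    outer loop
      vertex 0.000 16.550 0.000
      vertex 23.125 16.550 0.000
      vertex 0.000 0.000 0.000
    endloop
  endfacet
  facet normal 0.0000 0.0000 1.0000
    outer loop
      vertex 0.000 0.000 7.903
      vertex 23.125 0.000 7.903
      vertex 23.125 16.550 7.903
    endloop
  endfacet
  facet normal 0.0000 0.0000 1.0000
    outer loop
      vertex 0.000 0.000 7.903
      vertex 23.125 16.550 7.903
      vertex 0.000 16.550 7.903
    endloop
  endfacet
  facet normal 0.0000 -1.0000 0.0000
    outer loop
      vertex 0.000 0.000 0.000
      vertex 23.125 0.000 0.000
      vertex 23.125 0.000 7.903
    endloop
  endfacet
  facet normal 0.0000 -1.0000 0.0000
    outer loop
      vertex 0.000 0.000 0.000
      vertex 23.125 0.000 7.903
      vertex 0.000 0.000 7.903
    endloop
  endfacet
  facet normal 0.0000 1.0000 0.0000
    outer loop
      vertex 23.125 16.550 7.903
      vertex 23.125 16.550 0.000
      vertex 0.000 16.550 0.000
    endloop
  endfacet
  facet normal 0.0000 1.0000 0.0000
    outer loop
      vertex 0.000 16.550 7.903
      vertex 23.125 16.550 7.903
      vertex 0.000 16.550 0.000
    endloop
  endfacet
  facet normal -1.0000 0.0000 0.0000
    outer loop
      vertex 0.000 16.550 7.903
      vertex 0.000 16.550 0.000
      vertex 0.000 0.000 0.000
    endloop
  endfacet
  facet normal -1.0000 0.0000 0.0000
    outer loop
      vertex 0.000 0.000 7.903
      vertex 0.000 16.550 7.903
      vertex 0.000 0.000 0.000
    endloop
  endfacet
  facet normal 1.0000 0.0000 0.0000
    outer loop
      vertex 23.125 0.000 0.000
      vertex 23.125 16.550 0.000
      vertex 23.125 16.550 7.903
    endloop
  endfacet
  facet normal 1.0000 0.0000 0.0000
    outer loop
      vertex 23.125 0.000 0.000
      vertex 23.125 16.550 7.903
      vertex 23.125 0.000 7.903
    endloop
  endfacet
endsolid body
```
; perimeter-only toolpath
G21 ; units = mm
G90 ; absolute positioning
G28 ; home
; layer 1
G0 Z1.317
G0 X0.000 Y0.000
G1 X23.125 Y0.000
G1 X23.125 Y16.550
G1 X0.000 Y16.550
G1 X0.000 Y0.000
; layer 2
G0 Z2.634
G0 X0.000 Y0.000
G1 X23.125 Y0.000
G1 X23.125 Y16.550
G1 X0.000 Y16.550
G1 X0.000 Y0.000
; layer 3
G0 Z3.951
G0 X0.000 Y0.000
G1 X23.125 Y0.000
G1 X23.125 Y16.550
G1 X0.000 Y16.550
G1 X0.000 Y0.000
; layer 4
G0 Z5.269
G0 X0.000 Y0.000
G1 X23.125 Y0.000
G1 X23.125 Y16.550
G1 X0.000 Y16.550
G1 X0.000 Y0.000
; layer 5
G0 Z6.586
G0 X0.000 Y0.000
G1 X23.125 Y0.000
G1 X23.125 Y16.550
G1 X0.000 Y16.550
G1 X0.000 Y0.000
; layer 6
G0 Z7.903
G0 X0.000 Y0.000
G1 X23.125 Y0.000
G1 X23.125 Y16.550
G1 X0.000 Y16.550
G1 X0.000 Y0.000
M2 ; end

The solid is a rectangular box, roughly 23.1 × 16.6 mm footprint and 7.9 mm tall. Slicing at Δz = 1.317 mm — 6 equal slices spanning the solid's height, so layer i sits at z = i·h/6 — gives 6 non-empty perimeters. Each is a 4-segment closed polygon; G0 lifts to the layer z and rapids to the start vertex, then G1 traces the edges.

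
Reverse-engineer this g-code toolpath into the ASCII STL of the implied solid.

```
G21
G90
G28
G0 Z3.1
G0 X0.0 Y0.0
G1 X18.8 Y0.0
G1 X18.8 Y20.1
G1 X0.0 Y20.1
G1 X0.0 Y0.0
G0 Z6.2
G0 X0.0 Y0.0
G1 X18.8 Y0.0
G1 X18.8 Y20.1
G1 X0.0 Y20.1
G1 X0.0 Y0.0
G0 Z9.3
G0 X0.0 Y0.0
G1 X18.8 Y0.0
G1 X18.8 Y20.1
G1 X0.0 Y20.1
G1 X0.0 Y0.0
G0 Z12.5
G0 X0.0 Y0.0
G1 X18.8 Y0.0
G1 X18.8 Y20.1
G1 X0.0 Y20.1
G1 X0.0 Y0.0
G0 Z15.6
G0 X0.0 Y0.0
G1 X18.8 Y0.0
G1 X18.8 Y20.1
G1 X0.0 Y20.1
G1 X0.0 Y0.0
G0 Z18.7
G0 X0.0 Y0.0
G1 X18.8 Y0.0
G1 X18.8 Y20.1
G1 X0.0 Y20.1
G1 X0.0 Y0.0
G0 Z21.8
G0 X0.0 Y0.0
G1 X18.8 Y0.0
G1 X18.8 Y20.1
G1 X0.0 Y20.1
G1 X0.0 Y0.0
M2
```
solid part
  facet normal 0.0000 0.0000 -1.0000
    outer loop
      vertex 18.8 20.1 0.0
      vertex 18.8 0.0 0.0
      vertex 0.0 0.0 0.0
    endloop
  endfacet
  facet normal 0.0000 0.0000 -1.0000
    outer loop
      vertex 0.0 20.1 0.0
      vertex 18.8 20.1 0.0
      vertex 0.0 0.0 0.0
    endloop
  endfacet
  facet normal 0.0000 0.0000 1.0000
    outer loop
      vertex 0.0 0.0 21.8
      vertex 18.8 0.0 21.8
      vertex 18.8 20.1 21.8
    endloop
  endfacet
  facet normal 0.0000 0.0000 1.0000
    outer loop
      vertex 0.0 0.0 21.8
      vertex 18.8 20.1 21.8
      vertex 0.0 20.1 21.8
    endloop
  endfacet
  facet normal 0.0000 -1.0000 0.0000
    outer loop
      vertex 0.0 0.0 0.0
      vertex 18.8 0.0 0.0
      vertex 18.8 0.0 21.8
    endloop
  endfacet
  facet normal 0.0000 -1.0000 0.0000
    outer loop
      vertex 0.0 0.0 0.0
      vertex 18.8 0.0 21.8
      vertex 0.0 0.0 21.8
    endloop
  endfacet
  facet normal 0.0000 1.0000 0.0000
    outer loop
      vertex 18.8 20.1 21.8
      vertex 18.8 20.1 0.0
      vertex 0.0 20.1 0.0
    endloop
  endfacet
  facet normal 0.0000 1.0000 0.0000
    outer loop
      vertex 0.0 20.1 21.8
      vertex 18.8 20.1 21.8
      vertex 0.0 20.1 0.0
    endloop
  endfacet
  facet normal -1.0000 0.0000 0.0000
    outer loop
      vertex 0.0 20.1 21.8
      vertex 0.0 20.1 0.0
      vertex 0.0 0.0 0.0
    endloop
  endfacet
  facet normal -1.0000 0.0000 0.0000
    outer loop
      vertex 0.0 0.0 21.8
      vertex 0.0 20.1 21.8
      vertex 0.0 0.0 0.0
    endloop
  endfacet
  facet normal 1.0000 0.0000 0.0000
    outer loop
      vertex 18.8 0.0 0.0
      vertex 18.8 20.1 0.0
      vertex 18.8 20.1 21.8
    endloop
  endfacet
  facet normal 1.0000 0.0000 0.0000
    outer loop
      vertex 18.8 0.0 0.0
      vertex 18.8 20.1 21.8
      vertex 18.8 0.0 21.8
    endloop
  endfacet
endsolid part

The G0 Z moves step by Δz≈3.1 mm. Every layer's G1 loop is the same polygon, so the solid is a straight extrusion of it from z=0 to z≈21.8. Closing with flat bottom and top caps and triangulating gives 12 facets — a rectangular box, roughly 18.8 × 20.1 mm footprint and 21.8 mm tall.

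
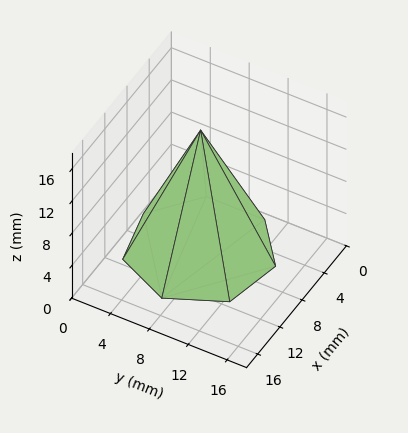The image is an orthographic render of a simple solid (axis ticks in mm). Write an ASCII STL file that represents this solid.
Reading the render: the shape is a regular 7-sided pyramid, base circumscribed radius ≈ 7 mm, apex at z ≈ 15 mm (dimensions read to the nearest mm from the axis ticks). For the STL, each face is triangulated and given an outward normal.

solid part
  facet normal 0.0000 0.0000 -1.0000
    outer loop
      vertex 5.4 13.8 0.0
      vertex 11.4 12.5 0.0
      vertex 14.0 7.0 0.0
    endloop
  endfacet
  facet normal 0.0000 0.0000 -1.0000
    outer loop
      vertex 0.7 10.0 0.0
      vertex 5.4 13.8 0.0
      vertex 14.0 7.0 0.0
    endloop
  endfacet
  facet normal 0.0000 0.0000 -1.0000
    outer loop
      vertex 0.7 4.0 0.0
      vertex 0.7 10.0 0.0
      vertex 14.0 7.0 0.0
    endloop
  endfacet
  facet normal 0.0000 0.0000 -1.0000
    outer loop
      vertex 5.4 0.2 0.0
      vertex 0.7 4.0 0.0
      vertex 14.0 7.0 0.0
    endloop
  endfacet
  facet normal 0.0000 0.0000 -1.0000
    outer loop
      vertex 11.4 1.5 0.0
      vertex 5.4 0.2 0.0
      vertex 14.0 7.0 0.0
    endloop
  endfacet
  facet normal 0.8330 0.3938 0.3887
    outer loop
      vertex 14.0 7.0 0.0
      vertex 11.4 12.5 0.0
      vertex 7.0 7.0 15.0
    endloop
  endfacet
  facet normal 0.1952 0.9009 0.3876
    outer loop
      vertex 11.4 12.5 0.0
      vertex 5.4 13.8 0.0
      vertex 7.0 7.0 15.0
    endloop
  endfacet
  facet normal -0.5798 0.7171 0.3869
    outer loop
      vertex 5.4 13.8 0.0
      vertex 0.7 10.0 0.0
      vertex 7.0 7.0 15.0
    endloop
  endfacet
  facet normal -0.9220 0.0000 0.3872
    outer loop
      vertex 0.7 10.0 0.0
      vertex 0.7 4.0 0.0
      vertex 7.0 7.0 15.0
    endloop
  endfacet
  facet normal -0.5798 -0.7171 0.3869
    outer loop
      vertex 0.7 4.0 0.0
      vertex 5.4 0.2 0.0
      vertex 7.0 7.0 15.0
    endloop
  endfacet
  facet normal 0.1952 -0.9009 0.3876
    outer loop
      vertex 5.4 0.2 0.0
      vertex 11.4 1.5 0.0
      vertex 7.0 7.0 15.0
    endloop
  endfacet
  facet normal 0.8330 -0.3938 0.3887
    outer loop
      vertex 11.4 1.5 0.0
      vertex 14.0 7.0 0.0
      vertex 7.0 7.0 15.0
    endloop
  endfacet
endsolid part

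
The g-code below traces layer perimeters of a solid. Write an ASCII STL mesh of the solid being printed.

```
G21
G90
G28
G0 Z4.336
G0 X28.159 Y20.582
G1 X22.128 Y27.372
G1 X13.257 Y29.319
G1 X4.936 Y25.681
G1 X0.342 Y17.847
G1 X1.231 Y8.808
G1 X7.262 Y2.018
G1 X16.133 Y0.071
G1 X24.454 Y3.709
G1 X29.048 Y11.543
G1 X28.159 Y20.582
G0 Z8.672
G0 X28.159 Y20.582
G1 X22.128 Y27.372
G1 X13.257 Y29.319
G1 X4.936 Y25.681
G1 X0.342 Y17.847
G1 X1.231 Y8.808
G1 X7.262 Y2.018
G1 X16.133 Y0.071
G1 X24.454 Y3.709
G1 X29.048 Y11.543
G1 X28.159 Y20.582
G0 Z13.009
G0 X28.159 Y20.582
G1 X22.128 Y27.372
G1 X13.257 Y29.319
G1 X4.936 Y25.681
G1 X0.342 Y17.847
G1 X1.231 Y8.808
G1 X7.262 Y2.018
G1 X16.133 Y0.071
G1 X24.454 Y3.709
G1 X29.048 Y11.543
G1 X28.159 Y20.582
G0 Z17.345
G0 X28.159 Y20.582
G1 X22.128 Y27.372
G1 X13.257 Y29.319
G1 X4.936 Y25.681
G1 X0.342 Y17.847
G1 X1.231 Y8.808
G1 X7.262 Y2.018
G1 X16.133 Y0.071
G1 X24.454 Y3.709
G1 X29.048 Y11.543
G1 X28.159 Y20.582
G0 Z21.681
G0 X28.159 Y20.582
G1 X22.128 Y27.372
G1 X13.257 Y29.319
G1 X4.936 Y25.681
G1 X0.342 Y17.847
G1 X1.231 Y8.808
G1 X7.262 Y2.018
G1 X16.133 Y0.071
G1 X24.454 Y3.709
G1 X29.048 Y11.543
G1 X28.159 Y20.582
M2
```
solid part
  facet normal 0.0000 0.0000 -1.0000
    outer loop
      vertex 13.257 29.319 0.000
      vertex 22.128 27.372 0.000
      vertex 28.159 20.582 0.000
    endloop
  endfacet
  facet normal 0.0000 0.0000 -1.0000
    outer loop
      vertex 4.936 25.681 0.000
      vertex 13.257 29.319 0.000
      vertex 28.159 20.582 0.000
    endloop
  endfacet
  facet normal 0.0000 0.0000 -1.0000
    outer loop
      vertex 0.342 17.847 0.000
      vertex 4.936 25.681 0.000
      vertex 28.159 20.582 0.000
    endloop
  endfacet
  facet normal 0.0000 0.0000 -1.0000
    outer loop
      vertex 1.231 8.808 0.000
      vertex 0.342 17.847 0.000
      vertex 28.159 20.582 0.000
    endloop
  endfacet
  facet normal 0.0000 0.0000 -1.0000
    outer loop
      vertex 7.262 2.018 0.000
      vertex 1.231 8.808 0.000
      vertex 28.159 20.582 0.000
    endloop
  endfacet
  facet normal 0.0000 0.0000 -1.0000
    outer loop
      vertex 16.133 0.071 0.000
      vertex 7.262 2.018 0.000
      vertex 28.159 20.582 0.000
    endloop
  endfacet
  facet normal 0.0000 0.0000 -1.0000
    outer loop
      vertex 24.454 3.709 0.000
      vertex 16.133 0.071 0.000
      vertex 28.159 20.582 0.000
    endloop
  endfacet
  facet normal 0.0000 0.0000 -1.0000
    outer loop
      vertex 29.048 11.543 0.000
      vertex 24.454 3.709 0.000
      vertex 28.159 20.582 0.000
    endloop
  endfacet
  facet normal 0.0000 0.0000 1.0000
    outer loop
      vertex 28.159 20.582 21.681
      vertex 22.128 27.372 21.681
      vertex 13.257 29.319 21.681
    endloop
  endfacet
  facet normal 0.0000 0.0000 1.0000
    outer loop
      vertex 28.159 20.582 21.681
      vertex 13.257 29.319 21.681
      vertex 4.936 25.681 21.681
    endloop
  endfacet
  facet normal 0.0000 0.0000 1.0000
    outer loop
      vertex 28.159 20.582 21.681
      vertex 4.936 25.681 21.681
      vertex 0.342 17.847 21.681
    endloop
  endfacet
  facet normal 0.0000 0.0000 1.0000
    outer loop
      vertex 28.159 20.582 21.681
      vertex 0.342 17.847 21.681
      vertex 1.231 8.808 21.681
    endloop
  endfacet
  facet normal 0.0000 0.0000 1.0000
    outer loop
      vertex 28.159 20.582 21.681
      vertex 1.231 8.808 21.681
      vertex 7.262 2.018 21.681
    endloop
  endfacet
  facet normal 0.0000 0.0000 1.0000
    outer loop
      vertex 28.159 20.582 21.681
      vertex 7.262 2.018 21.681
      vertex 16.133 0.071 21.681
    endloop
  endfacet
  facet normal 0.0000 0.0000 1.0000
    outer loop
      vertex 28.159 20.582 21.681
      vertex 16.133 0.071 21.681
      vertex 24.454 3.709 21.681
    endloop
  endfacet
  facet normal 0.0000 0.0000 1.0000
    outer loop
      vertex 28.159 20.582 21.681
      vertex 24.454 3.709 21.681
      vertex 29.048 11.543 21.681
    endloop
  endfacet
  facet normal 0.7477 0.6641 0.0000
    outer loop
      vertex 28.159 20.582 0.000
      vertex 22.128 27.372 0.000
      vertex 22.128 27.372 21.681
    endloop
  endfacet
  facet normal 0.7477 0.6641 0.0000
    outer loop
      vertex 28.159 20.582 0.000
      vertex 22.128 27.372 21.681
      vertex 28.159 20.582 21.681
    endloop
  endfacet
  facet normal 0.2144 0.9768 0.0000
    outer loop
      vertex 22.128 27.372 0.000
      vertex 13.257 29.319 0.000
      vertex 13.257 29.319 21.681
    endloop
  endfacet
  facet normal 0.2144 0.9768 0.0000
    outer loop
      vertex 22.128 27.372 0.000
      vertex 13.257 29.319 21.681
      vertex 22.128 27.372 21.681
    endloop
  endfacet
  facet normal -0.4006 0.9163 0.0000
    outer loop
      vertex 13.257 29.319 0.000
      vertex 4.936 25.681 0.000
      vertex 4.936 25.681 21.681
    endloop
  endfacet
  facet normal -0.4006 0.9163 0.0000
    outer loop
      vertex 13.257 29.319 0.000
      vertex 4.936 25.681 21.681
      vertex 13.257 29.319 21.681
    endloop
  endfacet
  facet normal -0.8626 0.5059 0.0000
    outer loop
      vertex 4.936 25.681 0.000
      vertex 0.342 17.847 0.000
      vertex 0.342 17.847 21.681
    endloop
  endfacet
  facet normal -0.8626 0.5059 0.0000
    outer loop
      vertex 4.936 25.681 0.000
      vertex 0.342 17.847 21.681
      vertex 4.936 25.681 21.681
    endloop
  endfacet
  facet normal -0.9952 -0.0979 0.0000
    outer loop
      vertex 0.342 17.847 0.000
      vertex 1.231 8.808 0.000
      vertex 1.231 8.808 21.681
    endloop
  endfacet
  facet normal -0.9952 -0.0979 0.0000
    outer loop
      vertex 0.342 17.847 0.000
      vertex 1.231 8.808 21.681
      vertex 0.342 17.847 21.681
    endloop
  endfacet
  facet normal -0.7477 -0.6641 0.0000
    outer loop
      vertex 1.231 8.808 0.000
      vertex 7.262 2.018 0.000
      vertex 7.262 2.018 21.681
    endloop
  endfacet
  facet normal -0.7477 -0.6641 0.0000
    outer loop
      vertex 1.231 8.808 0.000
      vertex 7.262 2.018 21.681
      vertex 1.231 8.808 21.681
    endloop
  endfacet
  facet normal -0.2144 -0.9768 0.0000
    outer loop
      vertex 7.262 2.018 0.000
      vertex 16.133 0.071 0.000
      vertex 16.133 0.071 21.681
    endloop
  endfacet
  facet normal -0.2144 -0.9768 0.0000
    outer loop
      vertex 7.262 2.018 0.000
      vertex 16.133 0.071 21.681
      vertex 7.262 2.018 21.681
    endloop
  endfacet
  facet normal 0.4006 -0.9163 0.0000
    outer loop
      vertex 16.133 0.071 0.000
      vertex 24.454 3.709 0.000
      vertex 24.454 3.709 21.681
    endloop
  endfacet
  facet normal 0.4006 -0.9163 0.0000
    outer loop
      vertex 16.133 0.071 0.000
      vertex 24.454 3.709 21.681
      vertex 16.133 0.071 21.681
    endloop
  endfacet
  facet normal 0.8626 -0.5059 0.0000
    outer loop
      vertex 24.454 3.709 0.000
      vertex 29.048 11.543 0.000
      vertex 29.048 11.543 21.681
    endloop
  endfacet
  facet normal 0.8626 -0.5059 0.0000
    outer loop
      vertex 24.454 3.709 0.000
      vertex 29.048 11.543 21.681
      vertex 24.454 3.709 21.681
    endloop
  endfacet
  facet normal 0.9952 0.0979 0.0000
    outer loop
      vertex 29.048 11.543 0.000
      vertex 28.159 20.582 0.000
      vertex 28.159 20.582 21.681
    endloop
  endfacet
  facet normal 0.9952 0.0979 0.0000
    outer loop
      vertex 29.048 11.543 0.000
      vertex 28.159 20.582 21.681
      vertex 29.048 11.543 21.681
    endloop
  endfacet
endsolid part

The G0 Z moves step by Δz≈4.336 mm. Every layer's G1 loop is the same polygon, so the solid is a straight extrusion of it from z=0 to z≈21.7. Closing with flat bottom and top caps and triangulating gives 36 facets — a regular 10-sided prism (a cylinder approximated with 10 flat sides), circumscribed radius ≈ 14.7 mm, height ≈ 21.7 mm.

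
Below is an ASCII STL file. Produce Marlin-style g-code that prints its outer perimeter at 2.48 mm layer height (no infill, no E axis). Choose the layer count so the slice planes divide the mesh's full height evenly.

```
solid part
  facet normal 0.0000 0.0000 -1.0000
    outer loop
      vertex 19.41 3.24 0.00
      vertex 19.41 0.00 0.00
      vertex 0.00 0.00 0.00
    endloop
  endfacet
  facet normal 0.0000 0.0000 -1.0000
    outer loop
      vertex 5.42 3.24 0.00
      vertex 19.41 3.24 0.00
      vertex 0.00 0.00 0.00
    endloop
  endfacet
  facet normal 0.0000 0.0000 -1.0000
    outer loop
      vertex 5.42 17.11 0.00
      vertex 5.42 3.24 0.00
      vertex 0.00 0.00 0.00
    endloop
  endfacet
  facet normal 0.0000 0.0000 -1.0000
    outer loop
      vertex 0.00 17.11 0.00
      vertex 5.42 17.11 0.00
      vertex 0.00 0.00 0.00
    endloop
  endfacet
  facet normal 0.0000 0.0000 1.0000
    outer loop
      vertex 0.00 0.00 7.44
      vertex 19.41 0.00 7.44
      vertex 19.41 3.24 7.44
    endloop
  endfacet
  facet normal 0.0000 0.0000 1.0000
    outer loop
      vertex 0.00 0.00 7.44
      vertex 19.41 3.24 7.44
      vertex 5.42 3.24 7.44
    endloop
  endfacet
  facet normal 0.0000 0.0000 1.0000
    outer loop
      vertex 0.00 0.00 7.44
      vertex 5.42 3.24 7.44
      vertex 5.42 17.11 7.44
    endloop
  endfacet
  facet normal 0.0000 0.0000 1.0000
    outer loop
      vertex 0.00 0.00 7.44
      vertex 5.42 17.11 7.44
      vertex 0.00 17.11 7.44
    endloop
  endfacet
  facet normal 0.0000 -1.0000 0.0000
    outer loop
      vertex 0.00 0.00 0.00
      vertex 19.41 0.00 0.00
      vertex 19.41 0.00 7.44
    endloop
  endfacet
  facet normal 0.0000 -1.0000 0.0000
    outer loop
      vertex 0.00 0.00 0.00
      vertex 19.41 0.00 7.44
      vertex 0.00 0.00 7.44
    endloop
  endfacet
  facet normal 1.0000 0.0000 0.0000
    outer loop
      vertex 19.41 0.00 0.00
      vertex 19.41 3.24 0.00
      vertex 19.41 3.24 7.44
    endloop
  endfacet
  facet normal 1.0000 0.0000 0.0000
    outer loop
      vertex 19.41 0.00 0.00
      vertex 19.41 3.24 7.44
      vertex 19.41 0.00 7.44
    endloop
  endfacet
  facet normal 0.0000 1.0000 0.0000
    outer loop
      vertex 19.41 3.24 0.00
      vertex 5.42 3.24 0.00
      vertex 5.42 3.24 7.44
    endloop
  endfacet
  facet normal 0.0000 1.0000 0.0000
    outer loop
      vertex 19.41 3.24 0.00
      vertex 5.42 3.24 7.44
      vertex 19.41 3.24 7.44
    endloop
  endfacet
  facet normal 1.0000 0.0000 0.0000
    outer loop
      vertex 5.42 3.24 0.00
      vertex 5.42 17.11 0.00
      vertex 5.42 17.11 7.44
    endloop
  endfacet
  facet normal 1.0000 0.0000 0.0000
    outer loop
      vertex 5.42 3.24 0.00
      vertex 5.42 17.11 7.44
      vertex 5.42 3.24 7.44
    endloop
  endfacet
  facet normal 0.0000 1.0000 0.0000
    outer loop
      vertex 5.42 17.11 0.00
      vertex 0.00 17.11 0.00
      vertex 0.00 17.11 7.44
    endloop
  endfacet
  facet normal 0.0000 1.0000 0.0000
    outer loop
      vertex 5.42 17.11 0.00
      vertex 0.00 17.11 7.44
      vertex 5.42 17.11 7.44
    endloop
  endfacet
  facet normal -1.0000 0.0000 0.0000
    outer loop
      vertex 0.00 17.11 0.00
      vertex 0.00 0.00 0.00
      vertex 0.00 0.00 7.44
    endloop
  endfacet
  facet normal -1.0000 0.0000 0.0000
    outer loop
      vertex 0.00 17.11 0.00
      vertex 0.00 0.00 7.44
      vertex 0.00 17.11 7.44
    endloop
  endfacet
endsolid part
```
; perimeter-only toolpath
G21 ; units = mm
G90 ; absolute positioning
G28 ; home
; layer 1
G0 Z2.48
G0 X0.00 Y0.00
G1 X19.41 Y0.00
G1 X19.41 Y3.24
G1 X5.42 Y3.24
G1 X5.42 Y17.11
G1 X0.00 Y17.11
G1 X0.00 Y0.00
; layer 2
G0 Z4.96
G0 X0.00 Y0.00
G1 X19.41 Y0.00
G1 X19.41 Y3.24
G1 X5.42 Y3.24
G1 X5.42 Y17.11
G1 X0.00 Y17.11
G1 X0.00 Y0.00
; layer 3
G0 Z7.44
G0 X0.00 Y0.00
G1 X19.41 Y0.00
G1 X19.41 Y3.24
G1 X5.42 Y3.24
G1 X5.42 Y17.11
G1 X0.00 Y17.11
G1 X0.00 Y0.00
M2 ; end

The solid is an L-shaped prism: outer 19.4 × 17.1 mm, arm thicknesses ≈ 3.24 mm (horizontal) and 5.42 mm (vertical), extruded 7.44 mm in z. Slicing at Δz = 2.48 mm — 3 equal slices spanning the solid's height, so layer i sits at z = i·h/3 — gives 3 non-empty perimeters. Each is a 6-segment closed polygon; G0 lifts to the layer z and rapids to the start vertex, then G1 traces the edges.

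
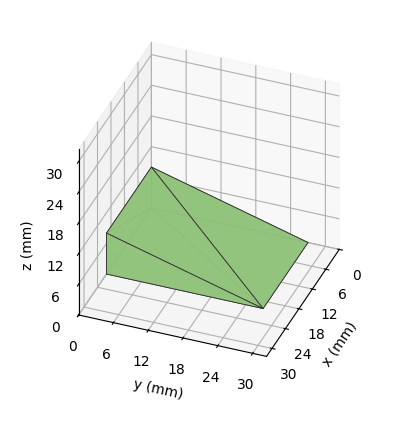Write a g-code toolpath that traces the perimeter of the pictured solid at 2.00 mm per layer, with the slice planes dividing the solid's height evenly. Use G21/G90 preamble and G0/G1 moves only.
Reading the render: the shape is a wedge (ramp): 20 × 27 mm base, rising to 8 mm along the y=0 edge and sloping linearly to z=0 at y=27 (dimensions read to the nearest mm from the axis ticks). For the g-code, the solid's height is divided into equal slices at the stated Δz and each level perimeter traced with G1 moves after a G0 lift.

; perimeter-only toolpath
G21 ; units = mm
G90 ; absolute positioning
G28 ; home
; layer 1
G0 Z2.00
G0 X0.00 Y0.00
G1 X20.00 Y0.00
G1 X20.00 Y20.25
G1 X0.00 Y20.25
G1 X0.00 Y0.00
; layer 2
G0 Z4.00
G0 X0.00 Y0.00
G1 X20.00 Y0.00
G1 X20.00 Y13.50
G1 X0.00 Y13.50
G1 X0.00 Y0.00
; layer 3
G0 Z6.00
G0 X0.00 Y0.00
G1 X20.00 Y0.00
G1 X20.00 Y6.75
G1 X0.00 Y6.75
G1 X0.00 Y0.00
M2 ; end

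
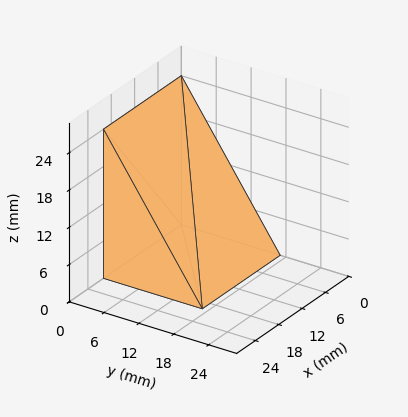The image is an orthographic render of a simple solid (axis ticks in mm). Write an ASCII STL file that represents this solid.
Reading the render: the shape is a wedge (ramp): 20 × 17 mm base, rising to 24 mm along the y=0 edge and sloping linearly to z=0 at y=17 (dimensions read to the nearest mm from the axis ticks). For the STL, each face is triangulated and given an outward normal.

solid part
  facet normal 0.0000 0.0000 -1.0000
    outer loop
      vertex 20.000 17.000 0.000
      vertex 20.000 0.000 0.000
      vertex 0.000 0.000 0.000
    endloop
  endfacet
  facet normal 0.0000 0.0000 -1.0000
    outer loop
      vertex 0.000 17.000 0.000
      vertex 20.000 17.000 0.000
      vertex 0.000 0.000 0.000
    endloop
  endfacet
  facet normal 0.0000 -1.0000 0.0000
    outer loop
      vertex 0.000 0.000 0.000
      vertex 20.000 0.000 0.000
      vertex 20.000 0.000 24.000
    endloop
  endfacet
  facet normal 0.0000 -1.0000 0.0000
    outer loop
      vertex 0.000 0.000 0.000
      vertex 20.000 0.000 24.000
      vertex 0.000 0.000 24.000
    endloop
  endfacet
  facet normal 0.0000 0.8160 0.5780
    outer loop
      vertex 0.000 0.000 24.000
      vertex 20.000 0.000 24.000
      vertex 20.000 17.000 0.000
    endloop
  endfacet
  facet normal 0.0000 0.8160 0.5780
    outer loop
      vertex 0.000 0.000 24.000
      vertex 20.000 17.000 0.000
      vertex 0.000 17.000 0.000
    endloop
  endfacet
  facet normal -1.0000 0.0000 0.0000
    outer loop
      vertex 0.000 0.000 24.000
      vertex 0.000 17.000 0.000
      vertex 0.000 0.000 0.000
    endloop
  endfacet
  facet normal 1.0000 0.0000 0.0000
    outer loop
      vertex 20.000 0.000 0.000
      vertex 20.000 17.000 0.000
      vertex 20.000 0.000 24.000
    endloop
  endfacet
endsolid part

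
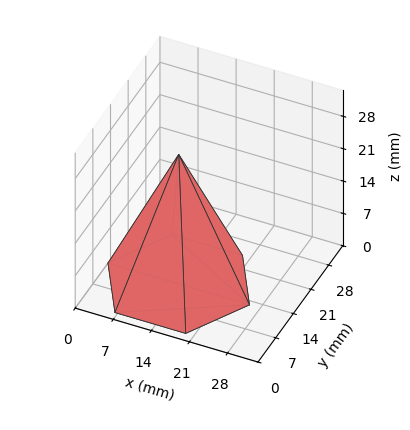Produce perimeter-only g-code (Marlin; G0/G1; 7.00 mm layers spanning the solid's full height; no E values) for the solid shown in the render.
Reading the render: the shape is a regular 6-sided pyramid, base circumscribed radius ≈ 13 mm, apex at z ≈ 28 mm (dimensions read to the nearest mm from the axis ticks). For the g-code, the solid's height is divided into equal slices at the stated Δz and each level perimeter traced with G1 moves after a G0 lift.

; perimeter-only toolpath
G21 ; units = mm
G90 ; absolute positioning
G28 ; home
; layer 1
G0 Z7.00
G0 X22.75 Y13.00
G1 X17.88 Y21.45
G1 X8.12 Y21.45
G1 X3.25 Y13.00
G1 X8.12 Y4.55
G1 X17.88 Y4.55
G1 X22.75 Y13.00
; layer 2
G0 Z14.00
G0 X19.50 Y13.00
G1 X16.25 Y18.63
G1 X9.75 Y18.63
G1 X6.50 Y13.00
G1 X9.75 Y7.37
G1 X16.25 Y7.37
G1 X19.50 Y13.00
; layer 3
G0 Z21.00
G0 X16.25 Y13.00
G1 X14.62 Y15.82
G1 X11.38 Y15.82
G1 X9.75 Y13.00
G1 X11.38 Y10.19
G1 X14.62 Y10.19
G1 X16.25 Y13.00
M2 ; end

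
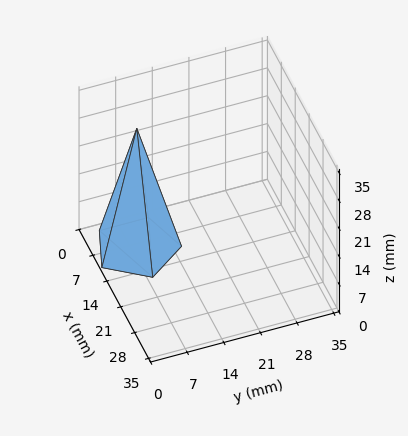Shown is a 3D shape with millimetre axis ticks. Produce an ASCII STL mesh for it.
Reading the render: the shape is a regular 5-sided pyramid, base circumscribed radius ≈ 8 mm, apex at z ≈ 30 mm (dimensions read to the nearest mm from the axis ticks). For the STL, each face is triangulated and given an outward normal.

solid part
  facet normal 0.0000 0.0000 -1.0000
    outer loop
      vertex 1.528 12.702 0.000
      vertex 10.472 15.608 0.000
      vertex 16.000 8.000 0.000
    endloop
  endfacet
  facet normal 0.0000 0.0000 -1.0000
    outer loop
      vertex 1.528 3.298 0.000
      vertex 1.528 12.702 0.000
      vertex 16.000 8.000 0.000
    endloop
  endfacet
  facet normal 0.0000 0.0000 -1.0000
    outer loop
      vertex 10.472 0.392 0.000
      vertex 1.528 3.298 0.000
      vertex 16.000 8.000 0.000
    endloop
  endfacet
  facet normal 0.7908 0.5746 0.2109
    outer loop
      vertex 16.000 8.000 0.000
      vertex 10.472 15.608 0.000
      vertex 8.000 8.000 30.000
    endloop
  endfacet
  facet normal -0.3021 0.9297 0.2109
    outer loop
      vertex 10.472 15.608 0.000
      vertex 1.528 12.702 0.000
      vertex 8.000 8.000 30.000
    endloop
  endfacet
  facet normal -0.9775 0.0000 0.2109
    outer loop
      vertex 1.528 12.702 0.000
      vertex 1.528 3.298 0.000
      vertex 8.000 8.000 30.000
    endloop
  endfacet
  facet normal -0.3021 -0.9297 0.2109
    outer loop
      vertex 1.528 3.298 0.000
      vertex 10.472 0.392 0.000
      vertex 8.000 8.000 30.000
    endloop
  endfacet
  facet normal 0.7908 -0.5746 0.2109
    outer loop
      vertex 10.472 0.392 0.000
      vertex 16.000 8.000 0.000
      vertex 8.000 8.000 30.000
    endloop
  endfacet
endsolid part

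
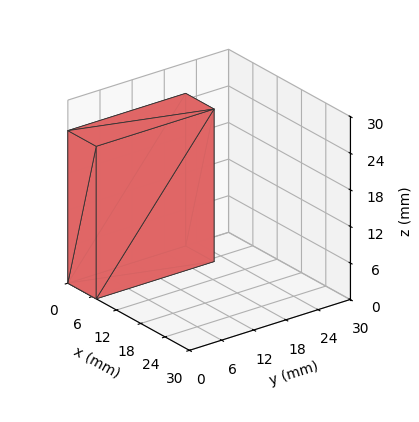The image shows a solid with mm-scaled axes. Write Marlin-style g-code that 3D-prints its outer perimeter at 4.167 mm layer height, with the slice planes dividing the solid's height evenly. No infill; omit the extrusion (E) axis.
Reading the render: the shape is a rectangular box, roughly 7 × 22 mm footprint and 25 mm tall (dimensions read to the nearest mm from the axis ticks). For the g-code, the solid's height is divided into equal slices at the stated Δz and each level perimeter traced with G1 moves after a G0 lift.

; perimeter-only toolpath
G21 ; units = mm
G90 ; absolute positioning
G28 ; home
; layer 1
G0 Z4.167
G0 X0.000 Y0.000
G1 X7.000 Y0.000
G1 X7.000 Y22.000
G1 X0.000 Y22.000
G1 X0.000 Y0.000
; layer 2
G0 Z8.333
G0 X0.000 Y0.000
G1 X7.000 Y0.000
G1 X7.000 Y22.000
G1 X0.000 Y22.000
G1 X0.000 Y0.000
; layer 3
G0 Z12.500
G0 X0.000 Y0.000
G1 X7.000 Y0.000
G1 X7.000 Y22.000
G1 X0.000 Y22.000
G1 X0.000 Y0.000
; layer 4
G0 Z16.667
G0 X0.000 Y0.000
G1 X7.000 Y0.000
G1 X7.000 Y22.000
G1 X0.000 Y22.000
G1 X0.000 Y0.000
; layer 5
G0 Z20.833
G0 X0.000 Y0.000
G1 X7.000 Y0.000
G1 X7.000 Y22.000
G1 X0.000 Y22.000
G1 X0.000 Y0.000
; layer 6
G0 Z25.000
G0 X0.000 Y0.000
G1 X7.000 Y0.000
G1 X7.000 Y22.000
G1 X0.000 Y22.000
G1 X0.000 Y0.000
M2 ; end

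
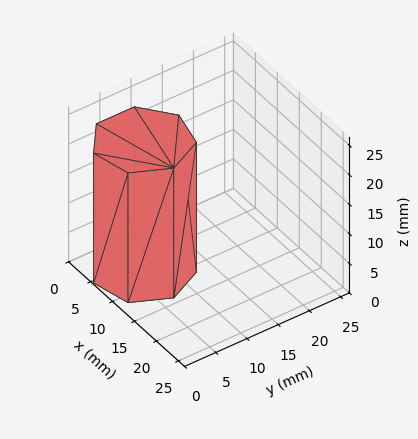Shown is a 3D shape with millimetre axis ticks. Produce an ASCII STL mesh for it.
Reading the render: the shape is a regular 7-sided prism (a cylinder approximated with 7 flat sides), circumscribed radius ≈ 7 mm, height ≈ 22 mm (dimensions read to the nearest mm from the axis ticks). For the STL, each face is triangulated and given an outward normal.

solid part
  facet normal 0.0000 0.0000 -1.0000
    outer loop
      vertex 5.442 13.824 0.000
      vertex 11.364 12.473 0.000
      vertex 14.000 7.000 0.000
    endloop
  endfacet
  facet normal 0.0000 0.0000 -1.0000
    outer loop
      vertex 0.693 10.037 0.000
      vertex 5.442 13.824 0.000
      vertex 14.000 7.000 0.000
    endloop
  endfacet
  facet normal 0.0000 0.0000 -1.0000
    outer loop
      vertex 0.693 3.963 0.000
      vertex 0.693 10.037 0.000
      vertex 14.000 7.000 0.000
    endloop
  endfacet
  facet normal 0.0000 0.0000 -1.0000
    outer loop
      vertex 5.442 0.176 0.000
      vertex 0.693 3.963 0.000
      vertex 14.000 7.000 0.000
    endloop
  endfacet
  facet normal 0.0000 0.0000 -1.0000
    outer loop
      vertex 11.364 1.527 0.000
      vertex 5.442 0.176 0.000
      vertex 14.000 7.000 0.000
    endloop
  endfacet
  facet normal 0.0000 0.0000 1.0000
    outer loop
      vertex 14.000 7.000 22.000
      vertex 11.364 12.473 22.000
      vertex 5.442 13.824 22.000
    endloop
  endfacet
  facet normal 0.0000 0.0000 1.0000
    outer loop
      vertex 14.000 7.000 22.000
      vertex 5.442 13.824 22.000
      vertex 0.693 10.037 22.000
    endloop
  endfacet
  facet normal 0.0000 0.0000 1.0000
    outer loop
      vertex 14.000 7.000 22.000
      vertex 0.693 10.037 22.000
      vertex 0.693 3.963 22.000
    endloop
  endfacet
  facet normal 0.0000 0.0000 1.0000
    outer loop
      vertex 14.000 7.000 22.000
      vertex 0.693 3.963 22.000
      vertex 5.442 0.176 22.000
    endloop
  endfacet
  facet normal 0.0000 0.0000 1.0000
    outer loop
      vertex 14.000 7.000 22.000
      vertex 5.442 0.176 22.000
      vertex 11.364 1.527 22.000
    endloop
  endfacet
  facet normal 0.9009 0.4339 0.0000
    outer loop
      vertex 14.000 7.000 0.000
      vertex 11.364 12.473 0.000
      vertex 11.364 12.473 22.000
    endloop
  endfacet
  facet normal 0.9009 0.4339 0.0000
    outer loop
      vertex 14.000 7.000 0.000
      vertex 11.364 12.473 22.000
      vertex 14.000 7.000 22.000
    endloop
  endfacet
  facet normal 0.2224 0.9750 0.0000
    outer loop
      vertex 11.364 12.473 0.000
      vertex 5.442 13.824 0.000
      vertex 5.442 13.824 22.000
    endloop
  endfacet
  facet normal 0.2224 0.9750 0.0000
    outer loop
      vertex 11.364 12.473 0.000
      vertex 5.442 13.824 22.000
      vertex 11.364 12.473 22.000
    endloop
  endfacet
  facet normal -0.6235 0.7818 0.0000
    outer loop
      vertex 5.442 13.824 0.000
      vertex 0.693 10.037 0.000
      vertex 0.693 10.037 22.000
    endloop
  endfacet
  facet normal -0.6235 0.7818 0.0000
    outer loop
      vertex 5.442 13.824 0.000
      vertex 0.693 10.037 22.000
      vertex 5.442 13.824 22.000
    endloop
  endfacet
  facet normal -1.0000 0.0000 0.0000
    outer loop
      vertex 0.693 10.037 0.000
      vertex 0.693 3.963 0.000
      vertex 0.693 3.963 22.000
    endloop
  endfacet
  facet normal -1.0000 0.0000 0.0000
    outer loop
      vertex 0.693 10.037 0.000
      vertex 0.693 3.963 22.000
      vertex 0.693 10.037 22.000
    endloop
  endfacet
  facet normal -0.6235 -0.7818 0.0000
    outer loop
      vertex 0.693 3.963 0.000
      vertex 5.442 0.176 0.000
      vertex 5.442 0.176 22.000
    endloop
  endfacet
  facet normal -0.6235 -0.7818 0.0000
    outer loop
      vertex 0.693 3.963 0.000
      vertex 5.442 0.176 22.000
      vertex 0.693 3.963 22.000
    endloop
  endfacet
  facet normal 0.2224 -0.9750 0.0000
    outer loop
      vertex 5.442 0.176 0.000
      vertex 11.364 1.527 0.000
      vertex 11.364 1.527 22.000
    endloop
  endfacet
  facet normal 0.2224 -0.9750 0.0000
    outer loop
      vertex 5.442 0.176 0.000
      vertex 11.364 1.527 22.000
      vertex 5.442 0.176 22.000
    endloop
  endfacet
  facet normal 0.9009 -0.4339 0.0000
    outer loop
      vertex 11.364 1.527 0.000
      vertex 14.000 7.000 0.000
      vertex 14.000 7.000 22.000
    endloop
  endfacet
  facet normal 0.9009 -0.4339 0.0000
    outer loop
      vertex 11.364 1.527 0.000
      vertex 14.000 7.000 22.000
      vertex 11.364 1.527 22.000
    endloop
  endfacet
endsolid part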